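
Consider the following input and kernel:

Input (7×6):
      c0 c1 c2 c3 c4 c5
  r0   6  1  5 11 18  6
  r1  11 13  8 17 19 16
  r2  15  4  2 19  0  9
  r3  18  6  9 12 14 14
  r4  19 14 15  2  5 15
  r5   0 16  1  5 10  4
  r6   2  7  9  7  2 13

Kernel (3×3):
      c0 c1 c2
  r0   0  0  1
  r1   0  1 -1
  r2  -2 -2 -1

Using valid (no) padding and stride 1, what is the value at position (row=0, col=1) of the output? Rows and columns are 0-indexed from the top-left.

-29

The receptive field on the input at this output position is [1 5 11 / 13 8 17 / 4 2 19]. Elementwise product with the kernel and sum: 11·1 + 8·1 + 17·-1 + 4·-2 + 2·-2 + 19·-1.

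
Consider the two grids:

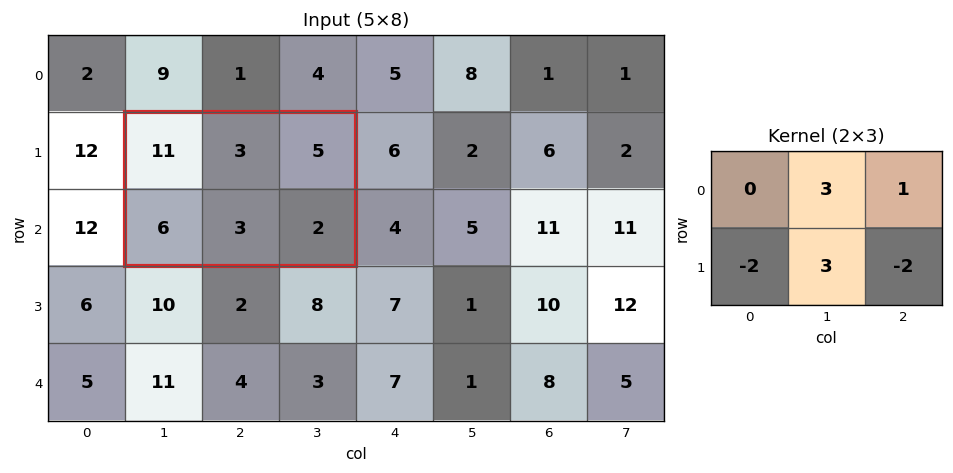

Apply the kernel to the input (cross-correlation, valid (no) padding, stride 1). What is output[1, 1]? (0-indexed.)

7

The receptive field on the input at this output position is [11 3 5 / 6 3 2]. Elementwise product with the kernel and sum: 3·3 + 5·1 + 6·-2 + 3·3 + 2·-2.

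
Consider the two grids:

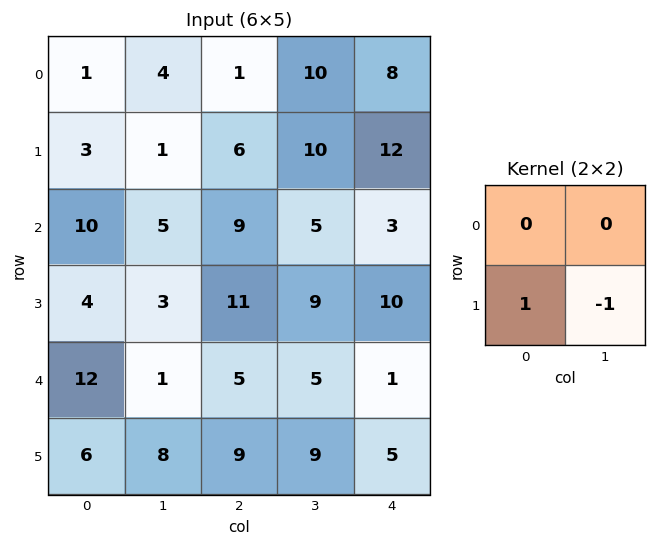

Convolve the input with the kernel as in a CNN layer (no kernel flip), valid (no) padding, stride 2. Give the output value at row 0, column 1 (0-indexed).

The receptive field on the input at this output position is [1 10 / 6 10]. Elementwise product with the kernel and sum: 6·1 + 10·-1.

-4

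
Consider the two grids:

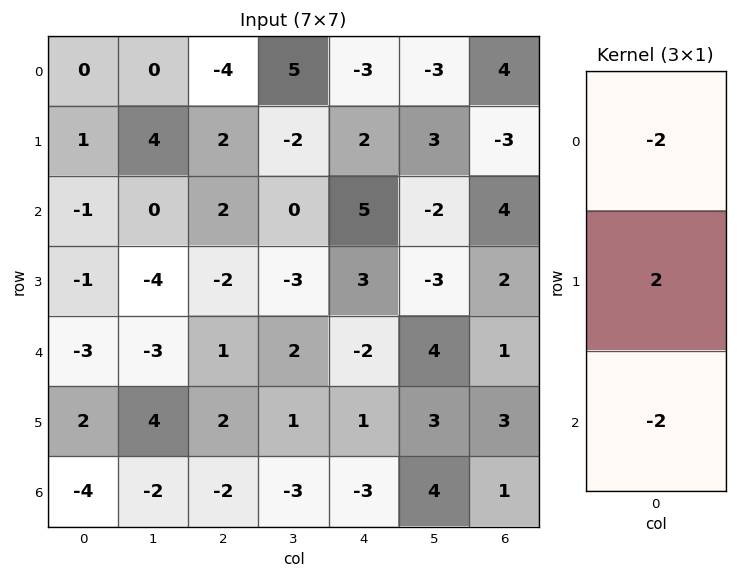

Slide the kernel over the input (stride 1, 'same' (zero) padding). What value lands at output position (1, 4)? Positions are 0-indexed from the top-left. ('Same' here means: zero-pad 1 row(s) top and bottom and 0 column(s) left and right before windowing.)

0

The receptive field on the zero-padded input at this output position is [-3 / 2 / 5]. Elementwise product with the kernel and sum: -3·-2 + 2·2 + 5·-2.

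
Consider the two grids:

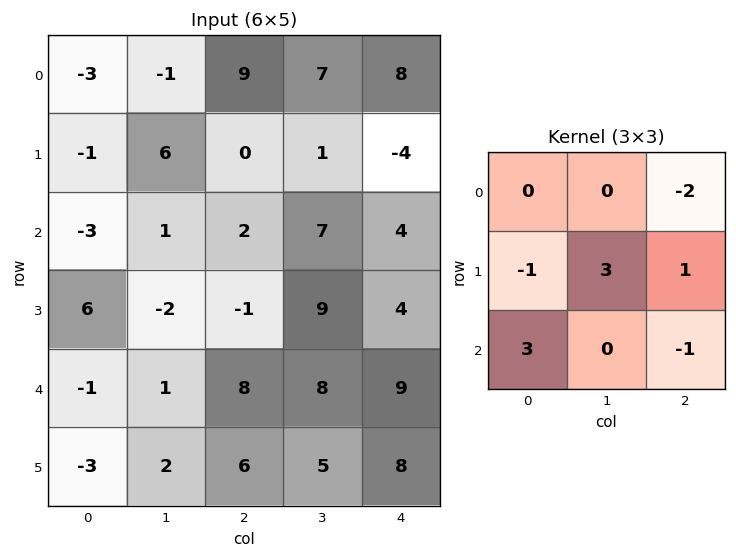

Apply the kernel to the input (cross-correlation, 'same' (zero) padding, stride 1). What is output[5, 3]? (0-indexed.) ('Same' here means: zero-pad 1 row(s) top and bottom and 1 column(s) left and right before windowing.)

-1

The receptive field on the zero-padded input at this output position is [8 8 9 / 6 5 8 / 0 0 0]. Elementwise product with the kernel and sum: 9·-2 + 6·-1 + 5·3 + 8·1 + 0·3 + 0·-1.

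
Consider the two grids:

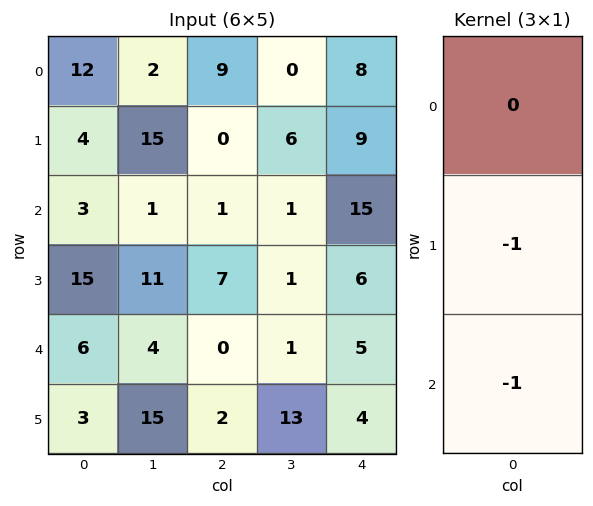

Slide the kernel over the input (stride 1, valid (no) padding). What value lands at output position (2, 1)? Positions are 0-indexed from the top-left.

-15

The receptive field on the input at this output position is [1 / 11 / 4]. Elementwise product with the kernel and sum: 11·-1 + 4·-1.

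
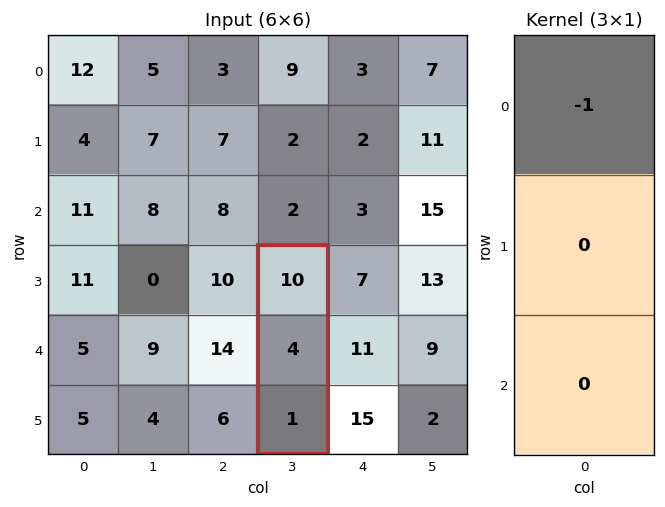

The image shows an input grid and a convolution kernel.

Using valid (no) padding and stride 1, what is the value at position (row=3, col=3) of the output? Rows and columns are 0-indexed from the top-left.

-10

The receptive field on the input at this output position is [10 / 4 / 1]. Elementwise product with the kernel and sum: 10·-1.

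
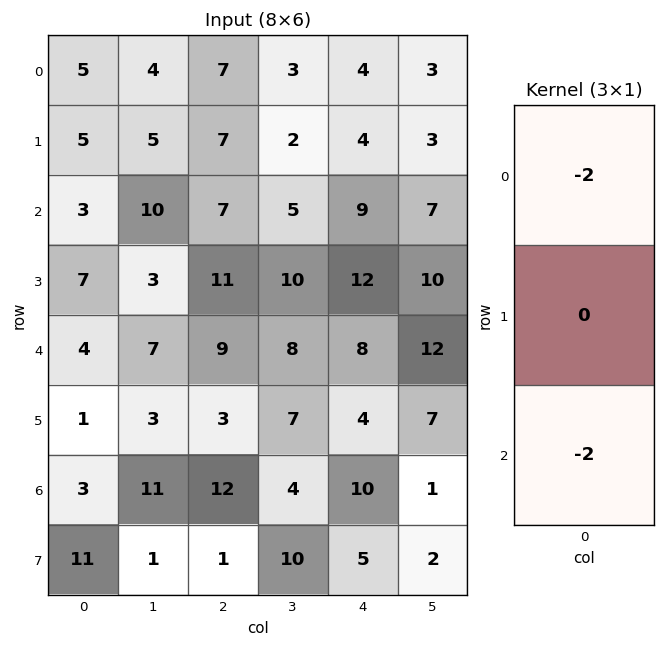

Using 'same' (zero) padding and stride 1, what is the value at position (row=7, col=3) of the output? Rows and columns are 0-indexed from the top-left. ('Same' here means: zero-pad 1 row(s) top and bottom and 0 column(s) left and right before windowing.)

-8

The receptive field on the zero-padded input at this output position is [4 / 10 / 0]. Elementwise product with the kernel and sum: 4·-2 + 0·-2.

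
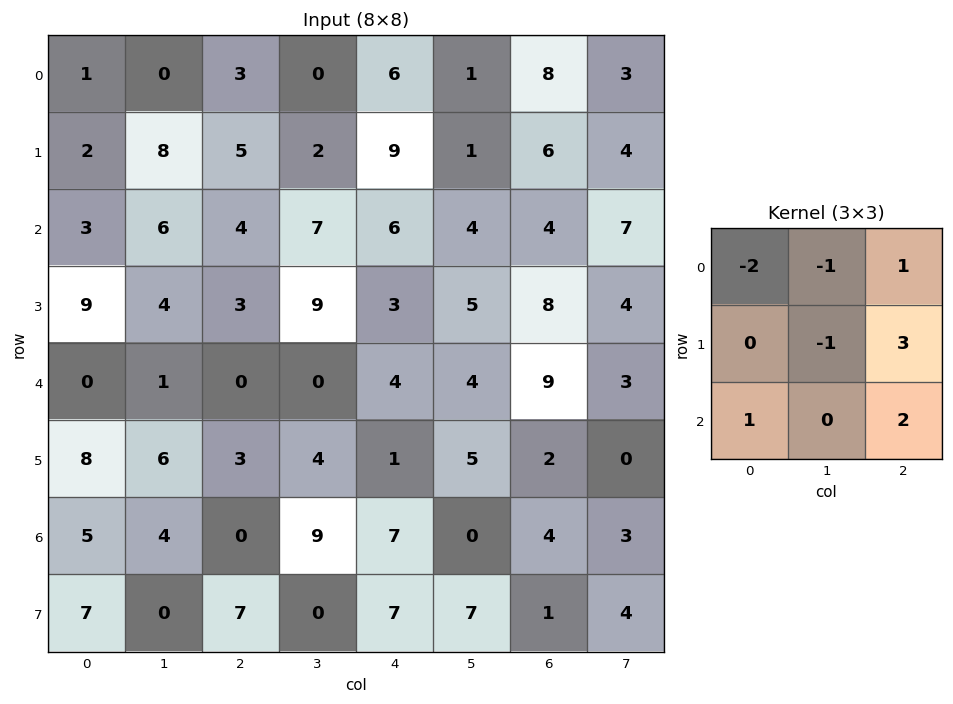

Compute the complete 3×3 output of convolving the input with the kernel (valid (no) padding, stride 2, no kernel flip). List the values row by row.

Output[0,0]: The receptive field on the input at this output position is [1 0 3 / 2 8 5 / 3 6 4]. Elementwise product with the kernel and sum: 1·-2 + 0·-1 + 3·1 + 8·-1 + 5·3 + 3·1 + 4·2.

19 41 26
-3 -1 29
7 17 13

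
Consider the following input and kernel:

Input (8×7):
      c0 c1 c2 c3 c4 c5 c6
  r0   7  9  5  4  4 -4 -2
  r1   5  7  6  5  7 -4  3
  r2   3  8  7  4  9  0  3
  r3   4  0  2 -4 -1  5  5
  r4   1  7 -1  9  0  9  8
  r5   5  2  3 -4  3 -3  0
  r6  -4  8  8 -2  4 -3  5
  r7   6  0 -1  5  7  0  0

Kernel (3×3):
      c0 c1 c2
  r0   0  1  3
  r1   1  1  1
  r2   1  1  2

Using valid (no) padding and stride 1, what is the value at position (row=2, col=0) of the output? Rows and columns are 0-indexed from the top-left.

41

The receptive field on the input at this output position is [3 8 7 / 4 0 2 / 1 7 -1]. Elementwise product with the kernel and sum: 8·1 + 7·3 + 4·1 + 0·1 + 2·1 + 1·1 + 7·1 + -1·2.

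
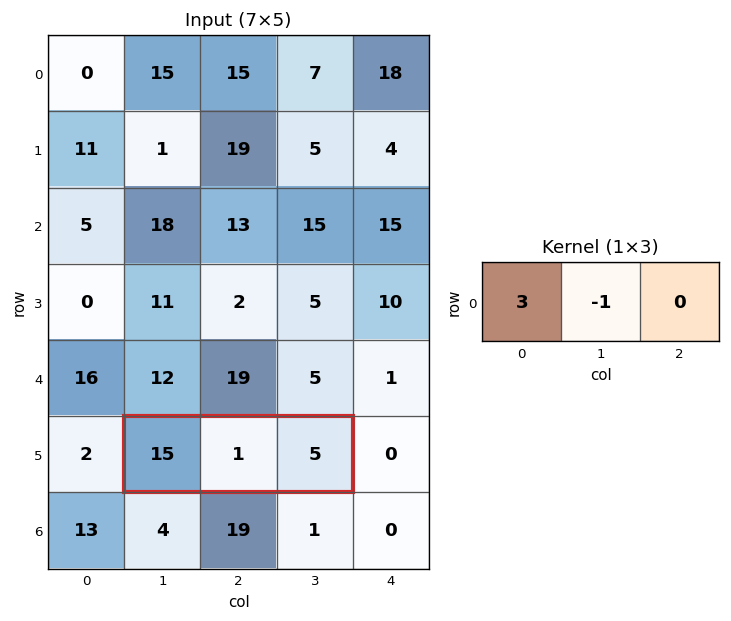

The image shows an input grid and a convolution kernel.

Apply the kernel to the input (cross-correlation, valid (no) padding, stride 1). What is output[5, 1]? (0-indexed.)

The receptive field on the input at this output position is [15 1 5]. Elementwise product with the kernel and sum: 15·3 + 1·-1.

44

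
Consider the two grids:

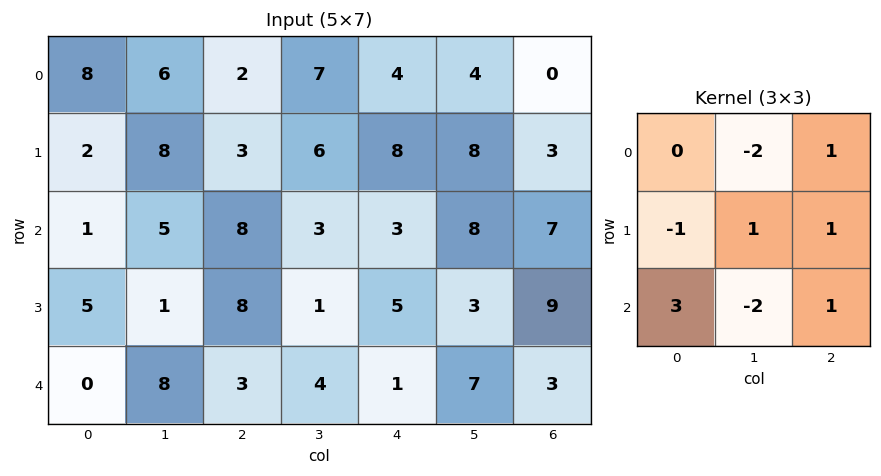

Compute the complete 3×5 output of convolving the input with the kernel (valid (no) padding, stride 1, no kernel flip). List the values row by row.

Output[0,0]: The receptive field on the input at this output position is [8 6 2 / 2 8 3 / 1 5 8]. Elementwise product with the kernel and sum: 6·-2 + 2·1 + 2·-1 + 8·1 + 3·1 + 1·3 + 5·-2 + 8·1.
Output[0,1]: The receptive field on the input at this output position is [6 2 7 / 8 3 6 / 5 8 3]. Elementwise product with the kernel and sum: 2·-2 + 7·1 + 8·-1 + 3·1 + 6·1 + 5·3 + 8·-2 + 3·1.

0 6 22 17 -5
20 -6 21 -4 17
-11 17 -3 26 -10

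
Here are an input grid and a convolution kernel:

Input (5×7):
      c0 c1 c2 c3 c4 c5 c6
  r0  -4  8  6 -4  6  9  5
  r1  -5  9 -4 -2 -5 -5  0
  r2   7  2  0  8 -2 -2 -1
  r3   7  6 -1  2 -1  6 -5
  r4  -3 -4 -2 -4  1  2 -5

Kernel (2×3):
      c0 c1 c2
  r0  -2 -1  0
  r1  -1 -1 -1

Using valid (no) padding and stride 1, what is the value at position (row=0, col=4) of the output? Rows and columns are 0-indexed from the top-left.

The receptive field on the input at this output position is [6 9 5 / -5 -5 0]. Elementwise product with the kernel and sum: 6·-2 + 9·-1 + -5·-1 + -5·-1 + 0·-1.

-11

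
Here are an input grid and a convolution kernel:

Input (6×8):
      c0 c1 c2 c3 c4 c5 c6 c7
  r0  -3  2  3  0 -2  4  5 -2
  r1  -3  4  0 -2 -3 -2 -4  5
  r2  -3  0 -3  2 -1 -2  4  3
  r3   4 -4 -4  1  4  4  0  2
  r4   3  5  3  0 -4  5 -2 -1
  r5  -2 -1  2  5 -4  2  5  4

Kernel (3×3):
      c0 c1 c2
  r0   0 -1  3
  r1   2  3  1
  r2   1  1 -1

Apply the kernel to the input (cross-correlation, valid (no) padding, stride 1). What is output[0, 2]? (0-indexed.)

The receptive field on the input at this output position is [3 0 -2 / 0 -2 -3 / -3 2 -1]. Elementwise product with the kernel and sum: 0·-1 + -2·3 + 0·2 + -2·3 + -3·1 + -3·1 + 2·1 + -1·-1.

-15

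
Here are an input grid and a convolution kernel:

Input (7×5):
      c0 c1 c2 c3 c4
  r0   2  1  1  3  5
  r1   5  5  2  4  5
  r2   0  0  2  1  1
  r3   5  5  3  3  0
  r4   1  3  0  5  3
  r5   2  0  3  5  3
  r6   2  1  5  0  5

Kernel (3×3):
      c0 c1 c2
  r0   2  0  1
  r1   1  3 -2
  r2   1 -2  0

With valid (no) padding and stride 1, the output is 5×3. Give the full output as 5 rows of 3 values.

21 4 11
3 17 9
11 12 7
25 0 8
-2 1 20

Output[0,0]: The receptive field on the input at this output position is [2 1 1 / 5 5 2 / 0 0 2]. Elementwise product with the kernel and sum: 2·2 + 1·1 + 5·1 + 5·3 + 2·-2 + 0·1 + 0·-2.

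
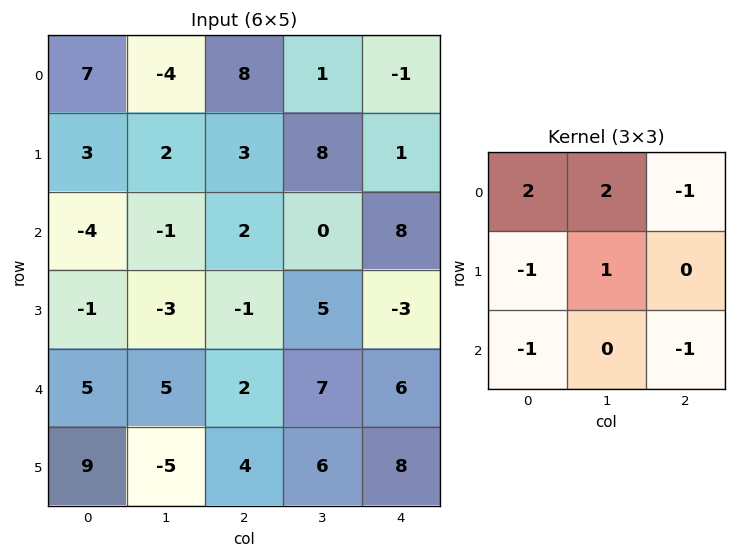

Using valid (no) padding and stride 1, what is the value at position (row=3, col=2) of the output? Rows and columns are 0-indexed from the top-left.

4

The receptive field on the input at this output position is [-1 5 -3 / 2 7 6 / 4 6 8]. Elementwise product with the kernel and sum: -1·2 + 5·2 + -3·-1 + 2·-1 + 7·1 + 4·-1 + 8·-1.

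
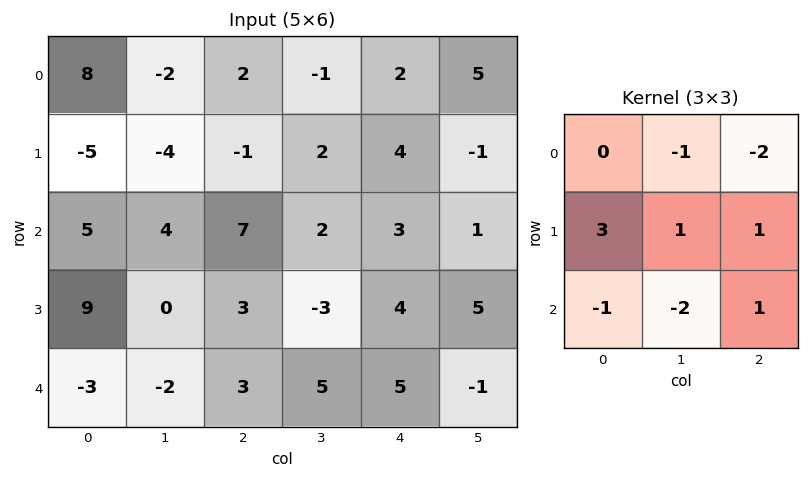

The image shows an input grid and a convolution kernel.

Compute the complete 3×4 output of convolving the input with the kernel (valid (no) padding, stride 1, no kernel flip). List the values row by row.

-28 -27 -8 -10
26 9 23 8
22 -10 -6 -21

Output[0,0]: The receptive field on the input at this output position is [8 -2 2 / -5 -4 -1 / 5 4 7]. Elementwise product with the kernel and sum: -2·-1 + 2·-2 + -5·3 + -4·1 + -1·1 + 5·-1 + 4·-2 + 7·1.
Output[0,1]: The receptive field on the input at this output position is [-2 2 -1 / -4 -1 2 / 4 7 2]. Elementwise product with the kernel and sum: 2·-1 + -1·-2 + -4·3 + -1·1 + 2·1 + 4·-1 + 7·-2 + 2·1.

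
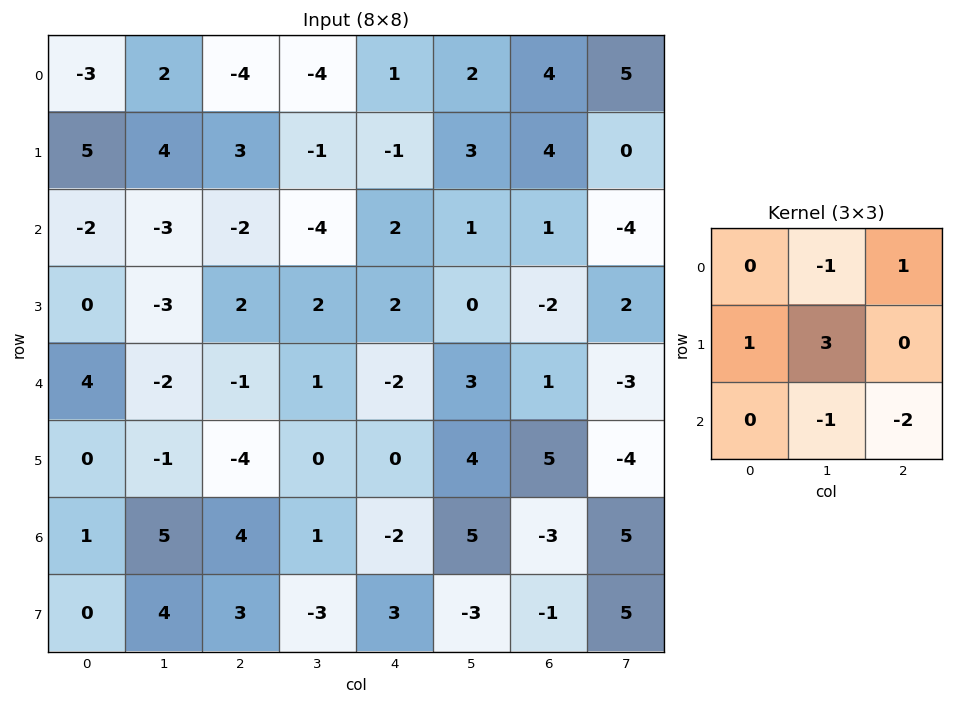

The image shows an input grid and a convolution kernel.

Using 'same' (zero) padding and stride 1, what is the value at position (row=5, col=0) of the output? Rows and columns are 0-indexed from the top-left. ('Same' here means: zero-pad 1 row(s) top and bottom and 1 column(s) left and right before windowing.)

-17

The receptive field on the zero-padded input at this output position is [0 4 -2 / 0 0 -1 / 0 1 5]. Elementwise product with the kernel and sum: 4·-1 + -2·1 + 0·1 + 0·3 + 1·-1 + 5·-2.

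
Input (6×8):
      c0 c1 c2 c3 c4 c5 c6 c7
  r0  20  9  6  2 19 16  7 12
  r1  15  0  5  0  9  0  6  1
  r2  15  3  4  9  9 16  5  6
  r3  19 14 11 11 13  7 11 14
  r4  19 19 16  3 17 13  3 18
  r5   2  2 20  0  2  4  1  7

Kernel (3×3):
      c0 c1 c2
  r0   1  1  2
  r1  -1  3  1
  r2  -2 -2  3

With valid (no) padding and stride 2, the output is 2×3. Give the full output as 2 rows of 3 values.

7 51 11
32 79 3

Output[0,0]: The receptive field on the input at this output position is [20 9 6 / 15 0 5 / 15 3 4]. Elementwise product with the kernel and sum: 20·1 + 9·1 + 6·2 + 15·-1 + 0·3 + 5·1 + 15·-2 + 3·-2 + 4·3.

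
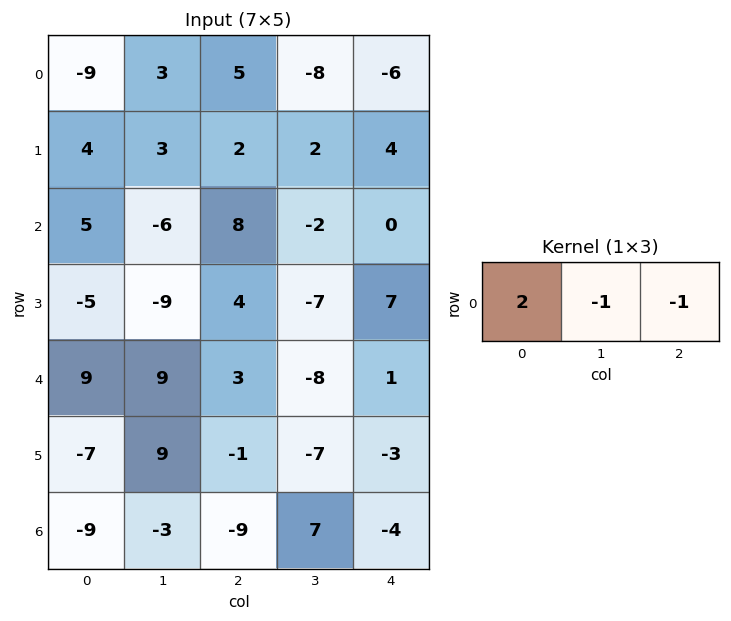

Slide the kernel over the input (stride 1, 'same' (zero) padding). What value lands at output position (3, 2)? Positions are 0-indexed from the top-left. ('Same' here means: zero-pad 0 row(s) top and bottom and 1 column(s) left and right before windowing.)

The receptive field on the zero-padded input at this output position is [-9 4 -7]. Elementwise product with the kernel and sum: -9·2 + 4·-1 + -7·-1.

-15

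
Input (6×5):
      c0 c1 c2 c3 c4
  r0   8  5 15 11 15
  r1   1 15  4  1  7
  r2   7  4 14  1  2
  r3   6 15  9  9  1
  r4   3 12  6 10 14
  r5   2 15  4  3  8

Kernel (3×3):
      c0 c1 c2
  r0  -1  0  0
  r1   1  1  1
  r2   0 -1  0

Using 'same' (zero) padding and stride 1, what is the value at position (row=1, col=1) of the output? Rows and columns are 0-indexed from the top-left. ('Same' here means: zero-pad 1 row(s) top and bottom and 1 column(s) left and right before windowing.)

The receptive field on the zero-padded input at this output position is [8 5 15 / 1 15 4 / 7 4 14]. Elementwise product with the kernel and sum: 8·-1 + 1·1 + 15·1 + 4·1 + 4·-1.

8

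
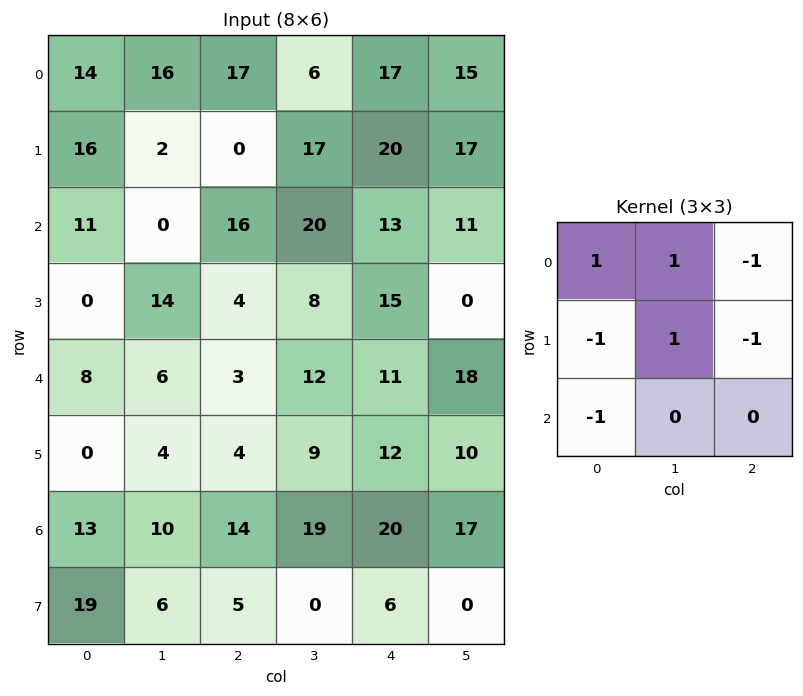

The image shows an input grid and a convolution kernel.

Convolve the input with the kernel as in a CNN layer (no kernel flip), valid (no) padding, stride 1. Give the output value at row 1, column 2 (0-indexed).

The receptive field on the input at this output position is [0 17 20 / 16 20 13 / 4 8 15]. Elementwise product with the kernel and sum: 0·1 + 17·1 + 20·-1 + 16·-1 + 20·1 + 13·-1 + 4·-1.

-16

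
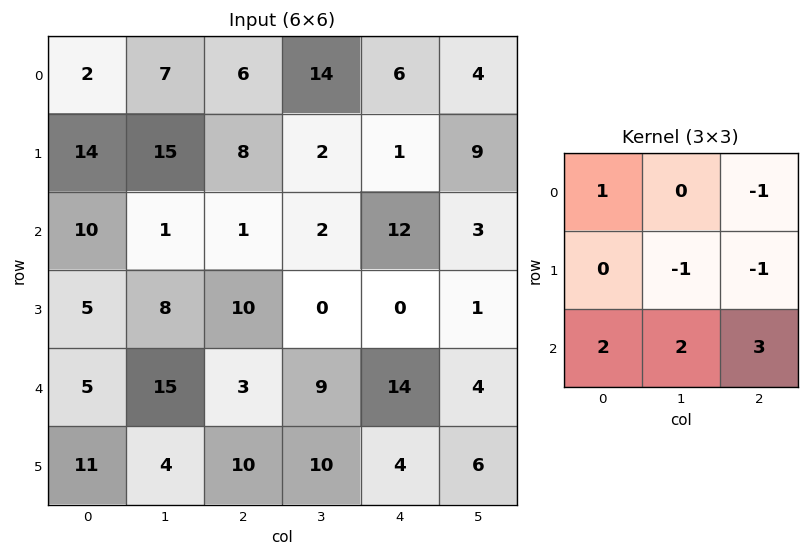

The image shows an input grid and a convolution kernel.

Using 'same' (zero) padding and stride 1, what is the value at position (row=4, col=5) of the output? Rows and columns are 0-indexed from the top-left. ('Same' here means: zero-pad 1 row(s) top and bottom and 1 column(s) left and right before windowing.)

16

The receptive field on the zero-padded input at this output position is [0 1 0 / 14 4 0 / 4 6 0]. Elementwise product with the kernel and sum: 0·1 + 0·-1 + 4·-1 + 0·-1 + 4·2 + 6·2 + 0·3.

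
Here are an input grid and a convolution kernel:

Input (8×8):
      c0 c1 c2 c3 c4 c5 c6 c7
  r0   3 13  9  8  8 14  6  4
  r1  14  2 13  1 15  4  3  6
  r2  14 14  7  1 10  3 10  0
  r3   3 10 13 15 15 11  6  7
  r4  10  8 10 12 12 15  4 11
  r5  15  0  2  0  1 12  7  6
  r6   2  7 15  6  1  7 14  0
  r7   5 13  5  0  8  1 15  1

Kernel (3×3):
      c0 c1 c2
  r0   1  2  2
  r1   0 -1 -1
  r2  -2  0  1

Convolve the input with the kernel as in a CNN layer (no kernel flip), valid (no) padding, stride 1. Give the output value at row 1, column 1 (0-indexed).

The receptive field on the input at this output position is [2 13 1 / 14 7 1 / 10 13 15]. Elementwise product with the kernel and sum: 2·1 + 13·2 + 1·2 + 7·-1 + 1·-1 + 10·-2 + 15·1.

17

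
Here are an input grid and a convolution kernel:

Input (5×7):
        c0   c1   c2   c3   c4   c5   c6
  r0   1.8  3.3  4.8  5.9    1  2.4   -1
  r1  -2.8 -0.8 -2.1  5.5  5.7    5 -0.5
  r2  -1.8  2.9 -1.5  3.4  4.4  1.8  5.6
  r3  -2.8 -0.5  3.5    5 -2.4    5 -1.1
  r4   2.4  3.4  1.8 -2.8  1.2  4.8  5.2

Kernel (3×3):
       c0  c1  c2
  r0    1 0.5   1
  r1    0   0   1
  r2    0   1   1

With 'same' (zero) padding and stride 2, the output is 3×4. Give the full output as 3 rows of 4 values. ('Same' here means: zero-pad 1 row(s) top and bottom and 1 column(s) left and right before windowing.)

-0.3 9.3 13.1 -0.5
-2.6 15.55 17.75 3.65
1.5 3.45 13.6 4.45

Output[0,0]: The receptive field on the zero-padded input at this output position is [0 0 0 / 0 1.8 3.3 / 0 -2.8 -0.8]. Elementwise product with the kernel and sum: 0·1 + 0·0.5 + 0·1 + 3.3·1 + -2.8·1 + -0.8·1.
Output[0,1]: The receptive field on the zero-padded input at this output position is [0 0 0 / 3.3 4.8 5.9 / -0.8 -2.1 5.5]. Elementwise product with the kernel and sum: 0·1 + 0·0.5 + 0·1 + 5.9·1 + -2.1·1 + 5.5·1.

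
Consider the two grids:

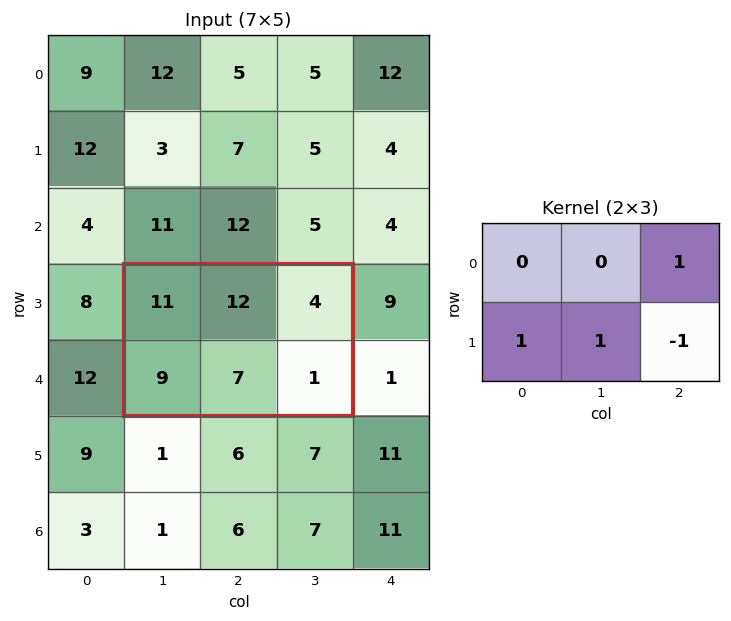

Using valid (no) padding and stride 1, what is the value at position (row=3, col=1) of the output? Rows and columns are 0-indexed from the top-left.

The receptive field on the input at this output position is [11 12 4 / 9 7 1]. Elementwise product with the kernel and sum: 4·1 + 9·1 + 7·1 + 1·-1.

19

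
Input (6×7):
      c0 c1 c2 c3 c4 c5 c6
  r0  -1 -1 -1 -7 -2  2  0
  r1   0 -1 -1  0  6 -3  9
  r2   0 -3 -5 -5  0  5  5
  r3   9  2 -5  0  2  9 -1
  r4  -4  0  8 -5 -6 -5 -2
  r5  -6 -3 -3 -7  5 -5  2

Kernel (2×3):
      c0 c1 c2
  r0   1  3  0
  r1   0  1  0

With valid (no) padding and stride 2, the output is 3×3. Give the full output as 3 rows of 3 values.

Output[0,0]: The receptive field on the input at this output position is [-1 -1 -1 / 0 -1 -1]. Elementwise product with the kernel and sum: -1·1 + -1·3 + -1·1.
Output[0,1]: The receptive field on the input at this output position is [-1 -7 -2 / -1 0 6]. Elementwise product with the kernel and sum: -1·1 + -7·3 + 0·1.

-5 -22 1
-7 -20 24
-7 -14 -26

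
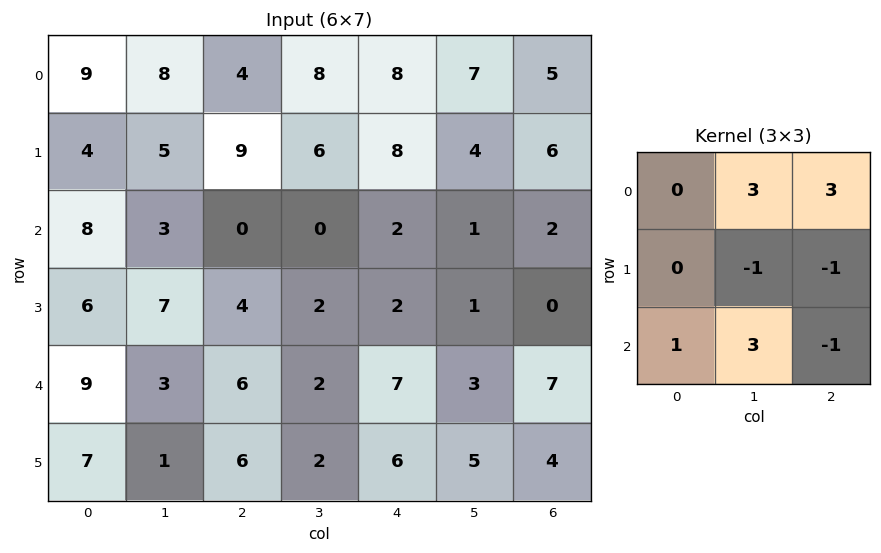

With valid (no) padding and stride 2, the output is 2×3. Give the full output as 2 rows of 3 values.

Output[0,0]: The receptive field on the input at this output position is [9 8 4 / 4 5 9 / 8 3 0]. Elementwise product with the kernel and sum: 8·3 + 4·3 + 5·-1 + 9·-1 + 8·1 + 3·3 + 0·-1.

39 32 29
10 7 17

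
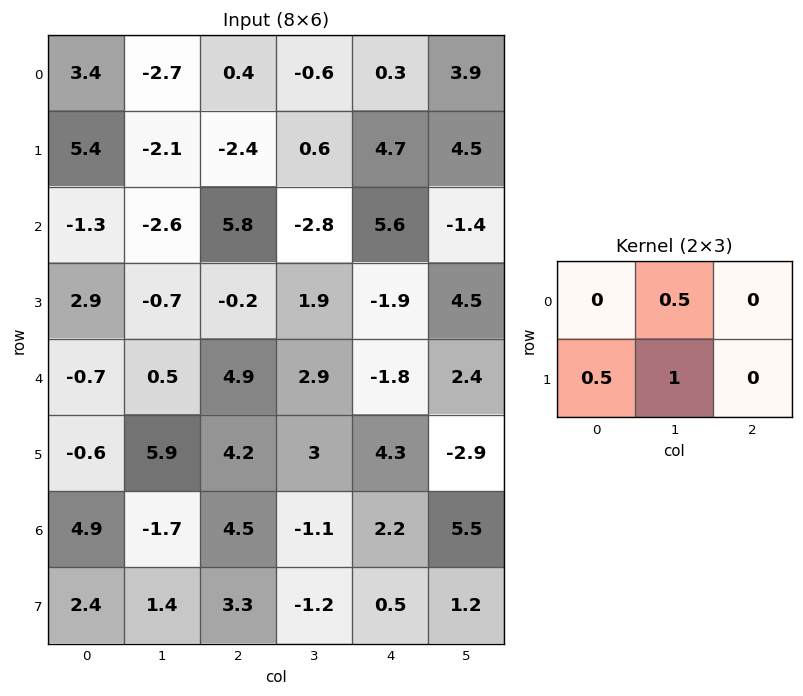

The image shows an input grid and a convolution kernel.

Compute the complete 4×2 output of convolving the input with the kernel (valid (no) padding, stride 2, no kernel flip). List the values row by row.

-0.75 -0.9
-0.55 0.4
5.85 6.55
1.75 -0.1

Output[0,0]: The receptive field on the input at this output position is [3.4 -2.7 0.4 / 5.4 -2.1 -2.4]. Elementwise product with the kernel and sum: -2.7·0.5 + 5.4·0.5 + -2.1·1.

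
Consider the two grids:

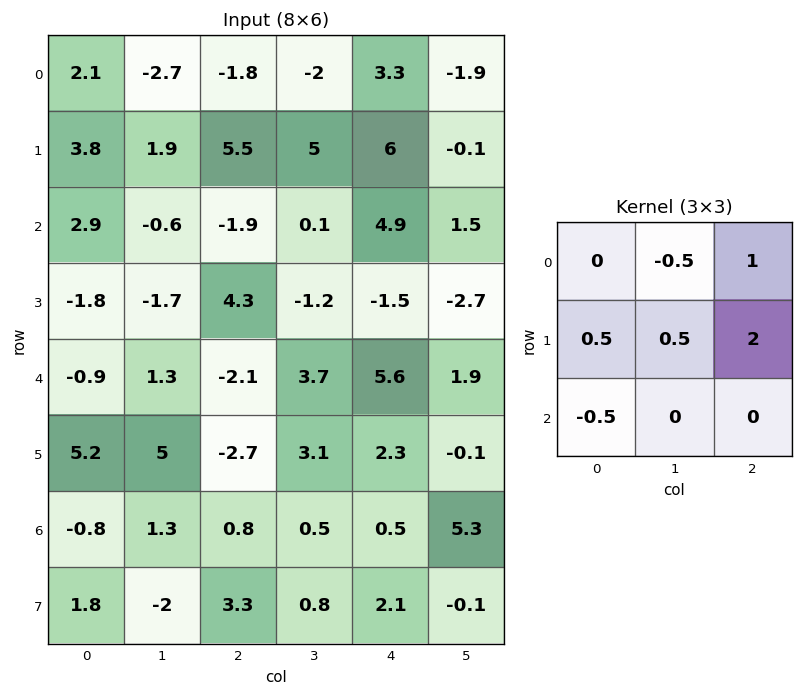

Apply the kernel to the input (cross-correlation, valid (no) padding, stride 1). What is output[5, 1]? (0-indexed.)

The receptive field on the input at this output position is [5 -2.7 3.1 / 1.3 0.8 0.5 / -2 3.3 0.8]. Elementwise product with the kernel and sum: -2.7·-0.5 + 3.1·1 + 1.3·0.5 + 0.8·0.5 + 0.5·2 + -2·-0.5.

7.5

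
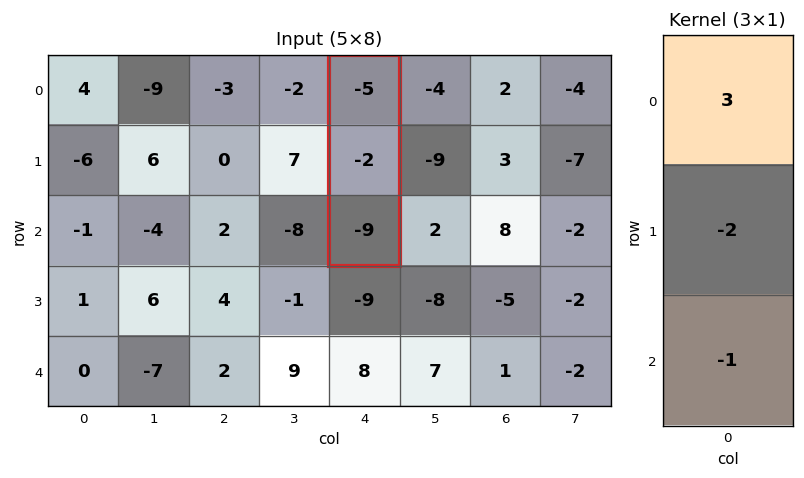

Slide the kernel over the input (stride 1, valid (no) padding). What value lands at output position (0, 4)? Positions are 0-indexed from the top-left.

-2

The receptive field on the input at this output position is [-5 / -2 / -9]. Elementwise product with the kernel and sum: -5·3 + -2·-2 + -9·-1.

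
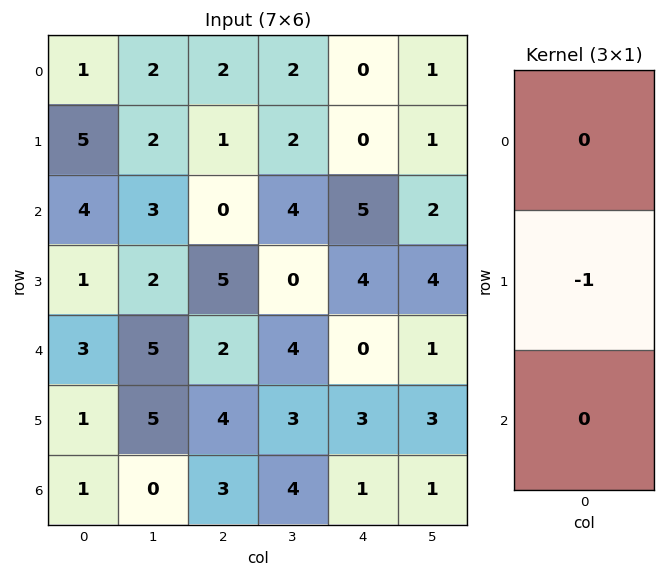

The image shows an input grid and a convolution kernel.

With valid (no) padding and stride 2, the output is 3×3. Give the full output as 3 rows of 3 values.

-5 -1 0
-1 -5 -4
-1 -4 -3

Output[0,0]: The receptive field on the input at this output position is [1 / 5 / 4]. Elementwise product with the kernel and sum: 5·-1.
Output[0,1]: The receptive field on the input at this output position is [2 / 1 / 0]. Elementwise product with the kernel and sum: 1·-1.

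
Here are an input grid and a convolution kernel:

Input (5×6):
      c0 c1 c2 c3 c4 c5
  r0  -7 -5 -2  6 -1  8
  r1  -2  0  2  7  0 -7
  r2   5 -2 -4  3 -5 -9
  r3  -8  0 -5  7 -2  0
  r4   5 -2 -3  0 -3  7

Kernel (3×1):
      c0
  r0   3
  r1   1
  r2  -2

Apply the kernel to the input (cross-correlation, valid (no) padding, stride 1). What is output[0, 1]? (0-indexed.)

-11

The receptive field on the input at this output position is [-5 / 0 / -2]. Elementwise product with the kernel and sum: -5·3 + 0·1 + -2·-2.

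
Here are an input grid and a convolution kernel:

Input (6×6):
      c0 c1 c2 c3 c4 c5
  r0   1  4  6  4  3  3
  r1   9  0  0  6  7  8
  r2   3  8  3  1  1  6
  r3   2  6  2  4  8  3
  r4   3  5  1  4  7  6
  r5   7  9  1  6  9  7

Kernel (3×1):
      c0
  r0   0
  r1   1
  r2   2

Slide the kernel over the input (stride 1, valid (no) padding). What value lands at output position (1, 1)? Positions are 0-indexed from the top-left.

20

The receptive field on the input at this output position is [0 / 8 / 6]. Elementwise product with the kernel and sum: 8·1 + 6·2.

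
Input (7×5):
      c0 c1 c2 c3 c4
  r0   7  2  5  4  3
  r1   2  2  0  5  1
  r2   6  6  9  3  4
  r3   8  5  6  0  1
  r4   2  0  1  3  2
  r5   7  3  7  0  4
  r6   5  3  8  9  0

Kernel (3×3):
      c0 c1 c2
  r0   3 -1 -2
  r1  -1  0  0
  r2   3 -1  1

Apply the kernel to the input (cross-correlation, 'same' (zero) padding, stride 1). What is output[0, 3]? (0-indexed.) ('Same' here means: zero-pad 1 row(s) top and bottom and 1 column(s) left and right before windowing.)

The receptive field on the zero-padded input at this output position is [0 0 0 / 5 4 3 / 0 5 1]. Elementwise product with the kernel and sum: 0·3 + 0·-1 + 0·-2 + 5·-1 + 0·3 + 5·-1 + 1·1.

-9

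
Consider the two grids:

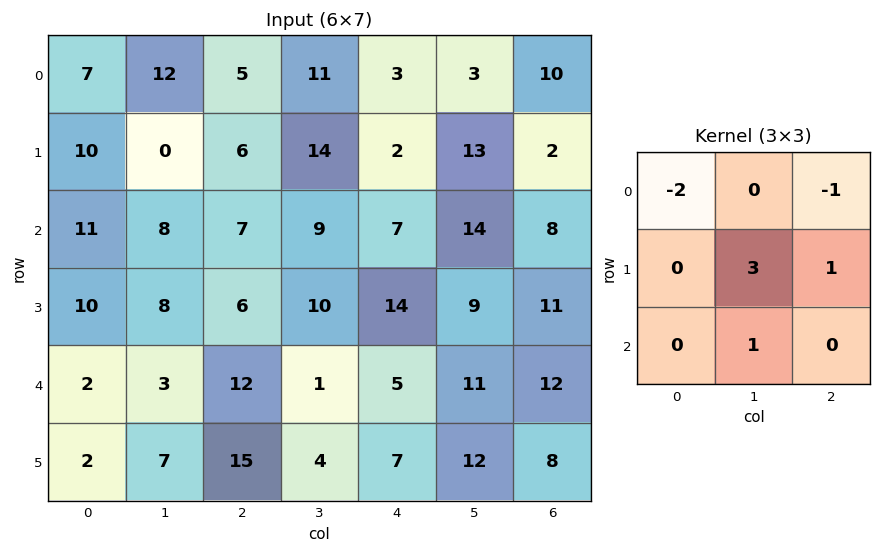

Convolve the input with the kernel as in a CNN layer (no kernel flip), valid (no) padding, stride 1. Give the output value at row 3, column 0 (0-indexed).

The receptive field on the input at this output position is [10 8 6 / 2 3 12 / 2 7 15]. Elementwise product with the kernel and sum: 10·-2 + 6·-1 + 3·3 + 12·1 + 7·1.

2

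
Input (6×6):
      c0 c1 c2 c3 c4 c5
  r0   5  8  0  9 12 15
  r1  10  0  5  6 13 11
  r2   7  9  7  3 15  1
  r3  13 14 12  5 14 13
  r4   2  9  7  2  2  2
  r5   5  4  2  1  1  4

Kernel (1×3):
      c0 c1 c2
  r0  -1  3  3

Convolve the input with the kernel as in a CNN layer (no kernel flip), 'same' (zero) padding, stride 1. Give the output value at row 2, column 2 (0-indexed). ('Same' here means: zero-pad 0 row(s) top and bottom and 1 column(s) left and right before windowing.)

21

The receptive field on the zero-padded input at this output position is [9 7 3]. Elementwise product with the kernel and sum: 9·-1 + 7·3 + 3·3.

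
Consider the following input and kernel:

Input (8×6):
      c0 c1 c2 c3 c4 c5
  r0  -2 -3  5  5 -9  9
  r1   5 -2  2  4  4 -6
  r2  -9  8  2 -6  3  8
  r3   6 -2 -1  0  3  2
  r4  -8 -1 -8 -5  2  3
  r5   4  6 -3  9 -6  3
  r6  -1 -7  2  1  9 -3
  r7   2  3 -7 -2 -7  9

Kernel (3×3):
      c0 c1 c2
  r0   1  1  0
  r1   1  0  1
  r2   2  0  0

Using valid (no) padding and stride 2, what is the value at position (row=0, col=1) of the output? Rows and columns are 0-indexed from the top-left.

The receptive field on the input at this output position is [5 5 -9 / 2 4 4 / 2 -6 3]. Elementwise product with the kernel and sum: 5·1 + 5·1 + 2·1 + 4·1 + 2·2.

20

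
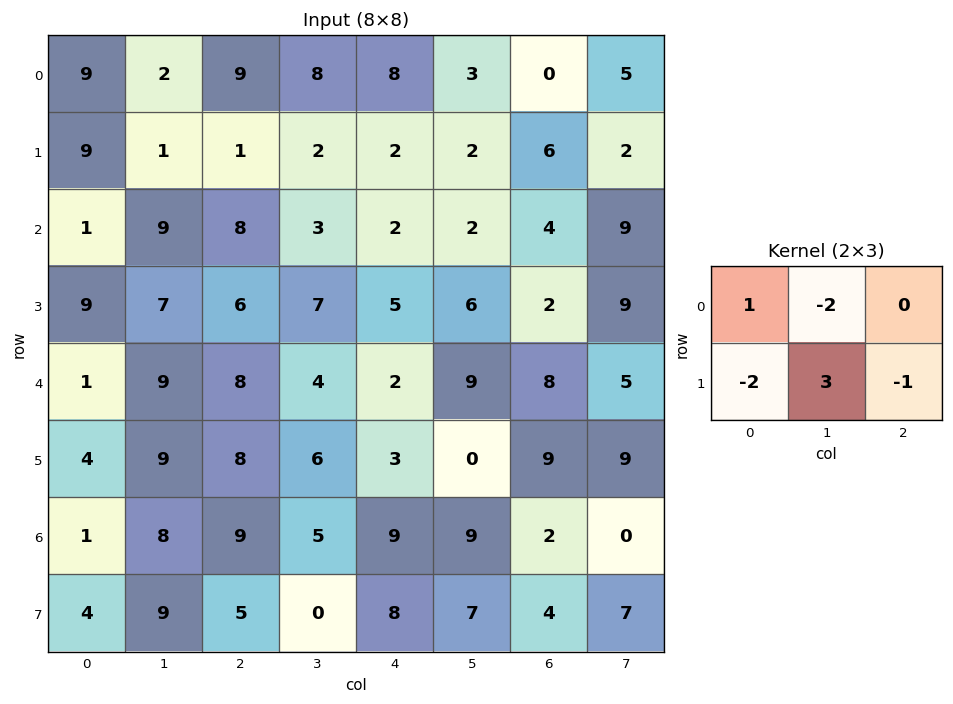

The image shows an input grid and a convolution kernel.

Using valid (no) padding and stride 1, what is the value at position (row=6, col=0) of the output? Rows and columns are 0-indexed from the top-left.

-1

The receptive field on the input at this output position is [1 8 9 / 4 9 5]. Elementwise product with the kernel and sum: 1·1 + 8·-2 + 4·-2 + 9·3 + 5·-1.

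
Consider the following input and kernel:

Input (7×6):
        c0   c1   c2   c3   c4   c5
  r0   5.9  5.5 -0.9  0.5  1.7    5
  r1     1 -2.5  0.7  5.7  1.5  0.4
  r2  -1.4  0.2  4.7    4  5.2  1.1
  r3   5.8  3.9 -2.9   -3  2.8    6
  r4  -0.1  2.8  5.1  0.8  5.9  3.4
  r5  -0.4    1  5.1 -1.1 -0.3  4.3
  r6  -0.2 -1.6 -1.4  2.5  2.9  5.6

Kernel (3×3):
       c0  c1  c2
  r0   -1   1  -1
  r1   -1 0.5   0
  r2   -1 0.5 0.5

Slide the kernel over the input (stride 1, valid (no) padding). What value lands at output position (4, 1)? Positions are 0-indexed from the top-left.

The receptive field on the input at this output position is [2.8 5.1 0.8 / 1 5.1 -1.1 / -1.6 -1.4 2.5]. Elementwise product with the kernel and sum: 2.8·-1 + 5.1·1 + 0.8·-1 + 1·-1 + 5.1·0.5 + -1.6·-1 + -1.4·0.5 + 2.5·0.5.

5.2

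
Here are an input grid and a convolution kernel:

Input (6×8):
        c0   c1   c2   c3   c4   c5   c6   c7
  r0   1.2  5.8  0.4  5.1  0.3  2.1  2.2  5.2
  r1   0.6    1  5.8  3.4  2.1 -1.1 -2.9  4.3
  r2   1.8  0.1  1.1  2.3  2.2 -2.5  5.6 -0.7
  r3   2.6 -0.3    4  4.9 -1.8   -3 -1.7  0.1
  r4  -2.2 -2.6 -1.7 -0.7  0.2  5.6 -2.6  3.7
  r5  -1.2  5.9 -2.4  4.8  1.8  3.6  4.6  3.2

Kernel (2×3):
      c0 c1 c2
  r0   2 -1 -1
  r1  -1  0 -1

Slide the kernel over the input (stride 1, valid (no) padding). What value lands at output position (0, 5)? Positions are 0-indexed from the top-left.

The receptive field on the input at this output position is [2.1 2.2 5.2 / -1.1 -2.9 4.3]. Elementwise product with the kernel and sum: 2.1·2 + 2.2·-1 + 5.2·-1 + -1.1·-1 + 4.3·-1.

-6.4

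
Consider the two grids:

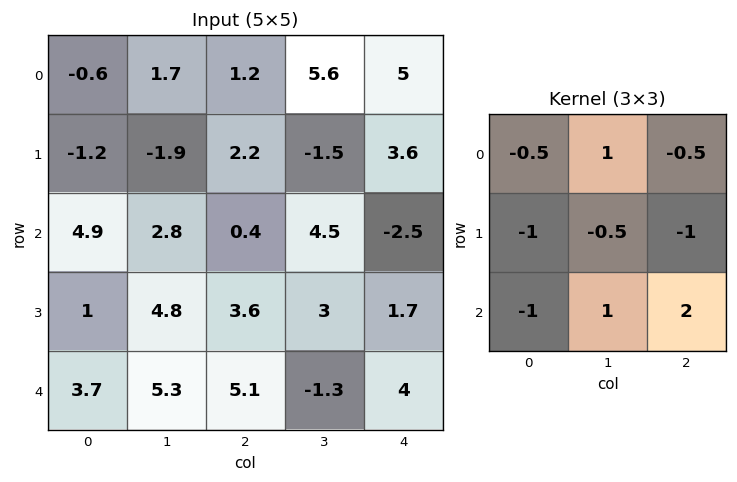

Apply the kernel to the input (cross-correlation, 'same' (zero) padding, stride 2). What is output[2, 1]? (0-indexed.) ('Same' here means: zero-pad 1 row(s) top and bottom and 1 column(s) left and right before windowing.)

The receptive field on the zero-padded input at this output position is [4.8 3.6 3 / 5.3 5.1 -1.3 / 0 0 0]. Elementwise product with the kernel and sum: 4.8·-0.5 + 3.6·1 + 3·-0.5 + 5.3·-1 + 5.1·-0.5 + -1.3·-1 + 0·-1 + 0·1 + 0·2.

-6.85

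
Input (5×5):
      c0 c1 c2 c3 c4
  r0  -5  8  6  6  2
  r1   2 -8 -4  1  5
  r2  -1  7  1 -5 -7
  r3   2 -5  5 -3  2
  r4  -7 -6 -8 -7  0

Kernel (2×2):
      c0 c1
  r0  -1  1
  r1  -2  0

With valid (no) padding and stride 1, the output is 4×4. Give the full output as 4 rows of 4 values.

9 14 8 -6
-8 -10 3 14
4 4 -16 4
7 22 8 19

Output[0,0]: The receptive field on the input at this output position is [-5 8 / 2 -8]. Elementwise product with the kernel and sum: -5·-1 + 8·1 + 2·-2.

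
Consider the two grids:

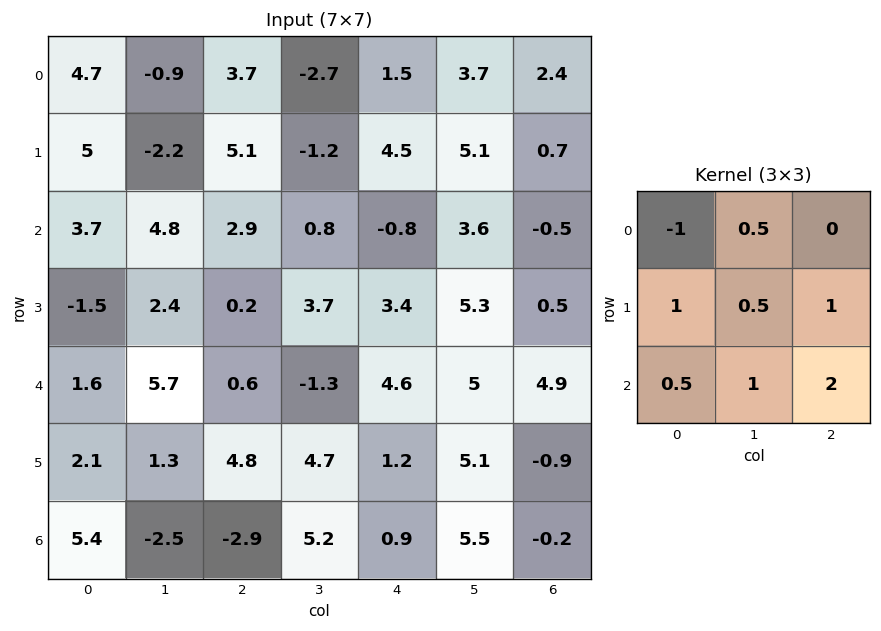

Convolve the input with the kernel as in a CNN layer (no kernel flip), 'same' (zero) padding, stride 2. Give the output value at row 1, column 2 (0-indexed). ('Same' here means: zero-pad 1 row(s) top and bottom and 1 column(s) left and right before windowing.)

23.3

The receptive field on the zero-padded input at this output position is [-1.2 4.5 5.1 / 0.8 -0.8 3.6 / 3.7 3.4 5.3]. Elementwise product with the kernel and sum: -1.2·-1 + 4.5·0.5 + 0.8·1 + -0.8·0.5 + 3.6·1 + 3.7·0.5 + 3.4·1 + 5.3·2.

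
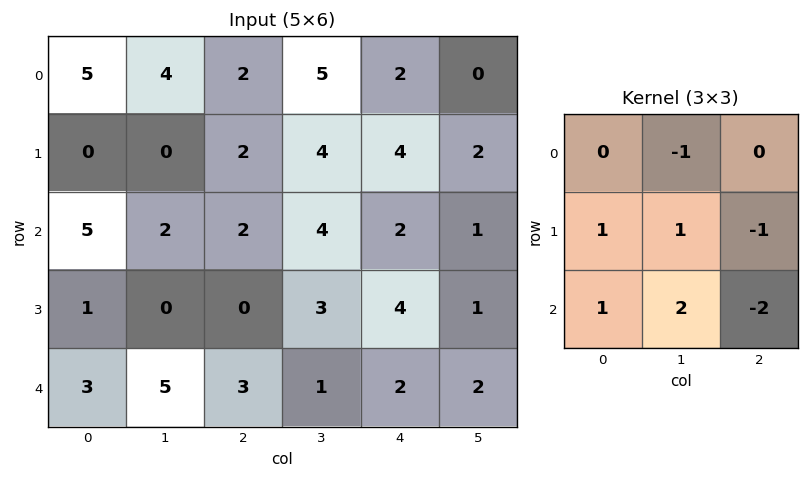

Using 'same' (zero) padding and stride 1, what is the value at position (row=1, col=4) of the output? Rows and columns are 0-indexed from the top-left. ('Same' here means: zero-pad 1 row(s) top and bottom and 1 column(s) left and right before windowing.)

The receptive field on the zero-padded input at this output position is [5 2 0 / 4 4 2 / 4 2 1]. Elementwise product with the kernel and sum: 2·-1 + 4·1 + 4·1 + 2·-1 + 4·1 + 2·2 + 1·-2.

10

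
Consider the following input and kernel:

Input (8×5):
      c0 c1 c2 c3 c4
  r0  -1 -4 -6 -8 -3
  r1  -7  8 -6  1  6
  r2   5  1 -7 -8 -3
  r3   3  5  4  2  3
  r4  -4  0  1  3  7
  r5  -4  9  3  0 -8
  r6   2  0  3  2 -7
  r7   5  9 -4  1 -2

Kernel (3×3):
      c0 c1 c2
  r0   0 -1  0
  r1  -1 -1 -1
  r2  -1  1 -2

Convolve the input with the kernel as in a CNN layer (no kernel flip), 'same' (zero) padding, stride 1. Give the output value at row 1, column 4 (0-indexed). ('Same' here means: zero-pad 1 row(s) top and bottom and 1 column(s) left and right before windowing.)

The receptive field on the zero-padded input at this output position is [-8 -3 0 / 1 6 0 / -8 -3 0]. Elementwise product with the kernel and sum: -3·-1 + 1·-1 + 6·-1 + 0·-1 + -8·-1 + -3·1 + 0·-2.

1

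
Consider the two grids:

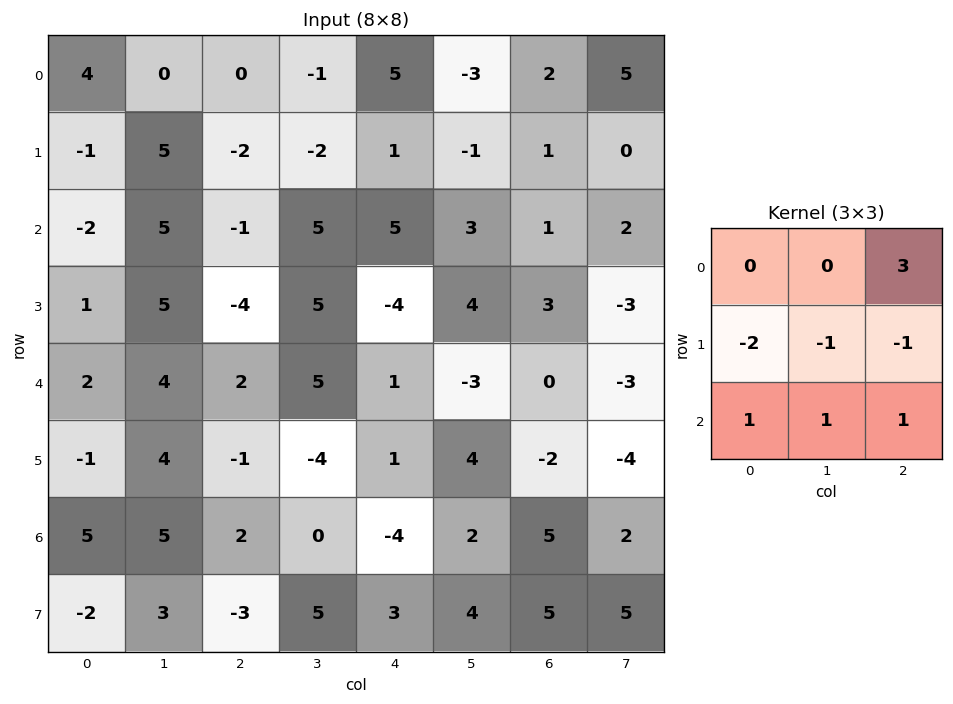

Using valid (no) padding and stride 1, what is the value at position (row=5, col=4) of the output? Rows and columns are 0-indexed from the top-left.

The receptive field on the input at this output position is [1 4 -2 / -4 2 5 / 3 4 5]. Elementwise product with the kernel and sum: -2·3 + -4·-2 + 2·-1 + 5·-1 + 3·1 + 4·1 + 5·1.

7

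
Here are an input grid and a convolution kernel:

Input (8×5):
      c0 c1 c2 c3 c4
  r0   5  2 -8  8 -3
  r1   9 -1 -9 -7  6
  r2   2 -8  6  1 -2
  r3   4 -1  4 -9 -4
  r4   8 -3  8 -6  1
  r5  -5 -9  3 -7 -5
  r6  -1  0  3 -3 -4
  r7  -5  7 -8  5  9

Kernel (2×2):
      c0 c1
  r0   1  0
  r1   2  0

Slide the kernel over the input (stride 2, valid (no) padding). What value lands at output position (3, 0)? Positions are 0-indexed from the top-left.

-11

The receptive field on the input at this output position is [-1 0 / -5 7]. Elementwise product with the kernel and sum: -1·1 + -5·2.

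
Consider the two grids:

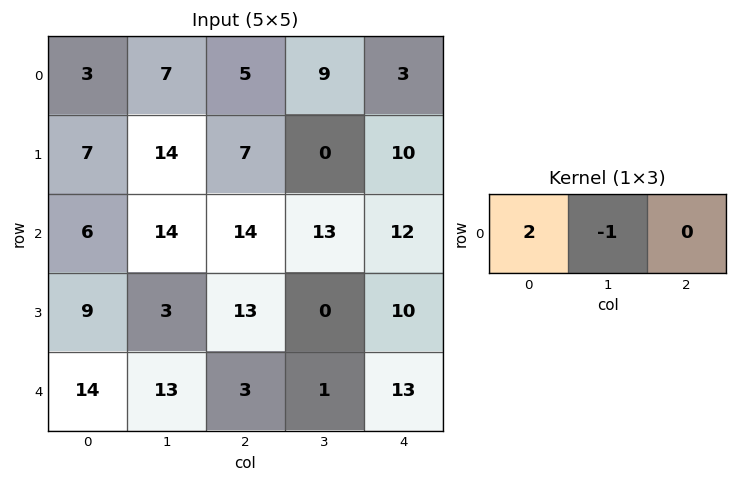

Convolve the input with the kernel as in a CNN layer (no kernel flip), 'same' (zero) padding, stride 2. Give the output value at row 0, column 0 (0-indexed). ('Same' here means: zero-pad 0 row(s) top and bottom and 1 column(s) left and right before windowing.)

-3

The receptive field on the zero-padded input at this output position is [0 3 7]. Elementwise product with the kernel and sum: 0·2 + 3·-1.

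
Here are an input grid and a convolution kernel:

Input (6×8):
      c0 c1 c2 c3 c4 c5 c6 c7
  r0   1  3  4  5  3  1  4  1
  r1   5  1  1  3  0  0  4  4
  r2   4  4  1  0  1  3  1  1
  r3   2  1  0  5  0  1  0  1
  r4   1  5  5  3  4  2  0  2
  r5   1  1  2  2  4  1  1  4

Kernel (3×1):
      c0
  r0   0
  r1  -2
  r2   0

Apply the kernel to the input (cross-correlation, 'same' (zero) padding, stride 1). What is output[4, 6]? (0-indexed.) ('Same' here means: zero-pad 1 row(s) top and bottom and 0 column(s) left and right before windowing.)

The receptive field on the zero-padded input at this output position is [0 / 0 / 1]. Elementwise product with the kernel and sum: 0·-2.

0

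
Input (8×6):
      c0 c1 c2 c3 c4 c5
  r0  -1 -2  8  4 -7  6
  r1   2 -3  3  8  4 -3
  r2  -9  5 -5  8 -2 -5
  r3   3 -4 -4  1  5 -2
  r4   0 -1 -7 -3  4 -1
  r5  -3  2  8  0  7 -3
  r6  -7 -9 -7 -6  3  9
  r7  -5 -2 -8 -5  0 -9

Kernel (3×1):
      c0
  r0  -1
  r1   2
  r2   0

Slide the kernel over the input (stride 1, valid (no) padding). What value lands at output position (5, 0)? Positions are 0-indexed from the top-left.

The receptive field on the input at this output position is [-3 / -7 / -5]. Elementwise product with the kernel and sum: -3·-1 + -7·2.

-11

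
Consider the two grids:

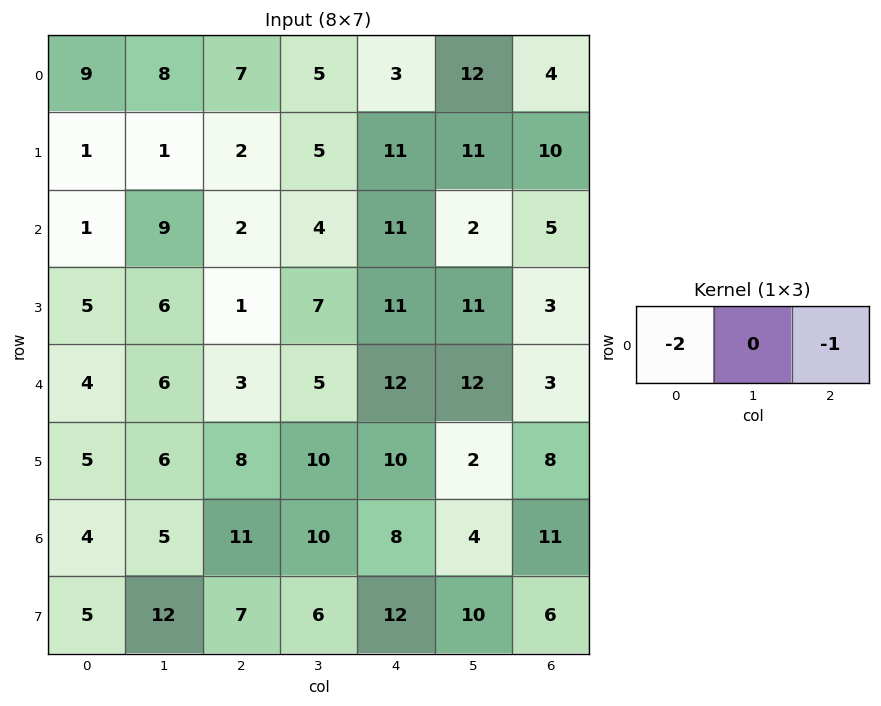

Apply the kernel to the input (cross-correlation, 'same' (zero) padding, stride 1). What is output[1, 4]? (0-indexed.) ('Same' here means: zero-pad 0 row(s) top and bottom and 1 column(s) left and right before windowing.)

-21

The receptive field on the zero-padded input at this output position is [5 11 11]. Elementwise product with the kernel and sum: 5·-2 + 11·-1.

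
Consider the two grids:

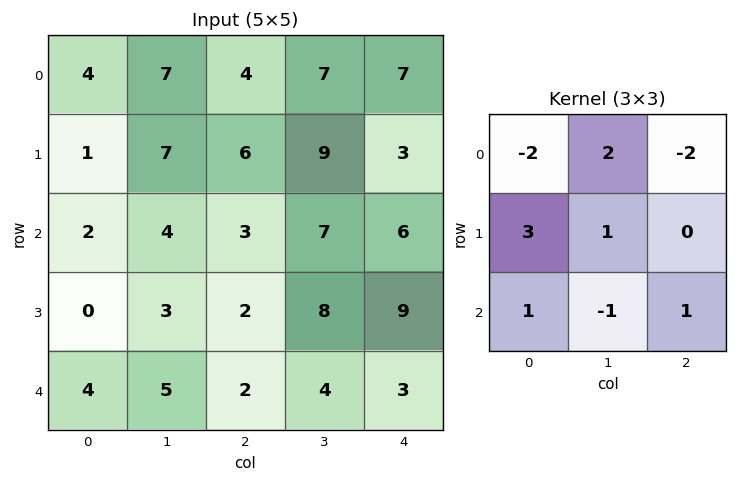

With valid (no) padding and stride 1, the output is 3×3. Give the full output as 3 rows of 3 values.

Output[0,0]: The receptive field on the input at this output position is [4 7 4 / 1 7 6 / 2 4 3]. Elementwise product with the kernel and sum: 4·-2 + 7·2 + 4·-2 + 1·3 + 7·1 + 2·1 + 4·-1 + 3·1.
Output[0,1]: The receptive field on the input at this output position is [7 4 7 / 7 6 9 / 4 3 7]. Elementwise product with the kernel and sum: 7·-2 + 4·2 + 7·-2 + 7·3 + 6·1 + 4·1 + 3·-1 + 7·1.

9 15 21
9 4 19
2 2 11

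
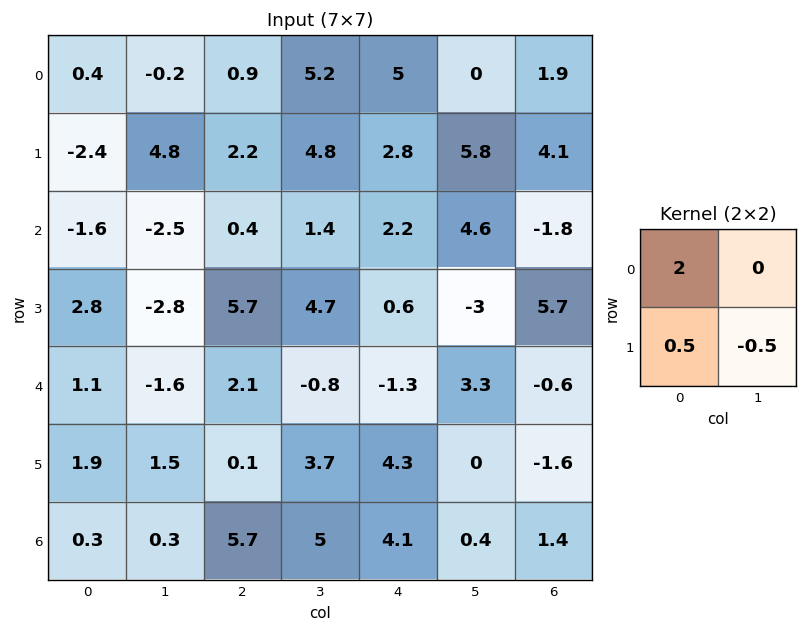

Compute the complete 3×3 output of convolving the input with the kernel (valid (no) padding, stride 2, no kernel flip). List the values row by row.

-2.8 0.5 8.5
-0.4 1.3 6.2
2.4 2.4 -0.45

Output[0,0]: The receptive field on the input at this output position is [0.4 -0.2 / -2.4 4.8]. Elementwise product with the kernel and sum: 0.4·2 + -2.4·0.5 + 4.8·-0.5.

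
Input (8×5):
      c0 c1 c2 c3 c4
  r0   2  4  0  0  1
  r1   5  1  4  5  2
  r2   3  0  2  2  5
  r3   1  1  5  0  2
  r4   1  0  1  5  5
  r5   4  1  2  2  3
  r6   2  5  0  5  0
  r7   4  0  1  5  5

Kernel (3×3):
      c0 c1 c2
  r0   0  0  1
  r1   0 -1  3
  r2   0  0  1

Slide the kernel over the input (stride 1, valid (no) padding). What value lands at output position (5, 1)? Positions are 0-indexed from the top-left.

The receptive field on the input at this output position is [1 2 2 / 5 0 5 / 0 1 5]. Elementwise product with the kernel and sum: 2·1 + 0·-1 + 5·3 + 5·1.

22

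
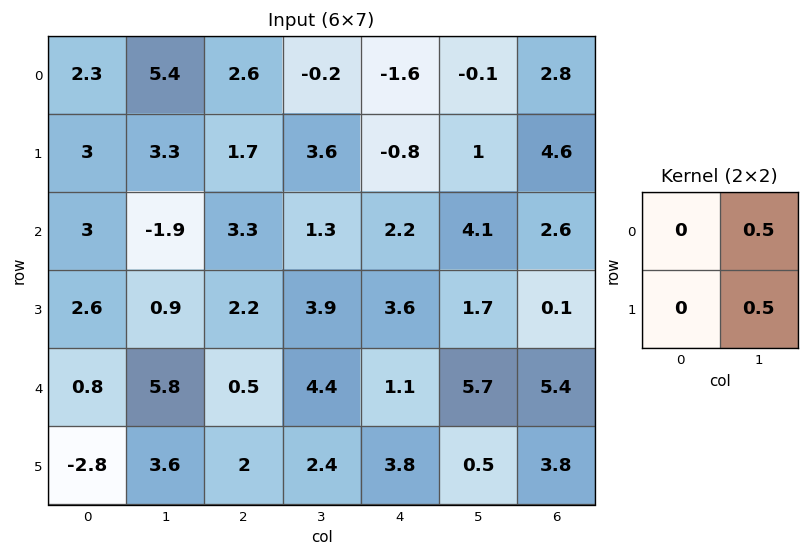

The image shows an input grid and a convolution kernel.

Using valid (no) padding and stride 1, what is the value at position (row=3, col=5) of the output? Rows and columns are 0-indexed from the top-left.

The receptive field on the input at this output position is [1.7 0.1 / 5.7 5.4]. Elementwise product with the kernel and sum: 0.1·0.5 + 5.4·0.5.

2.75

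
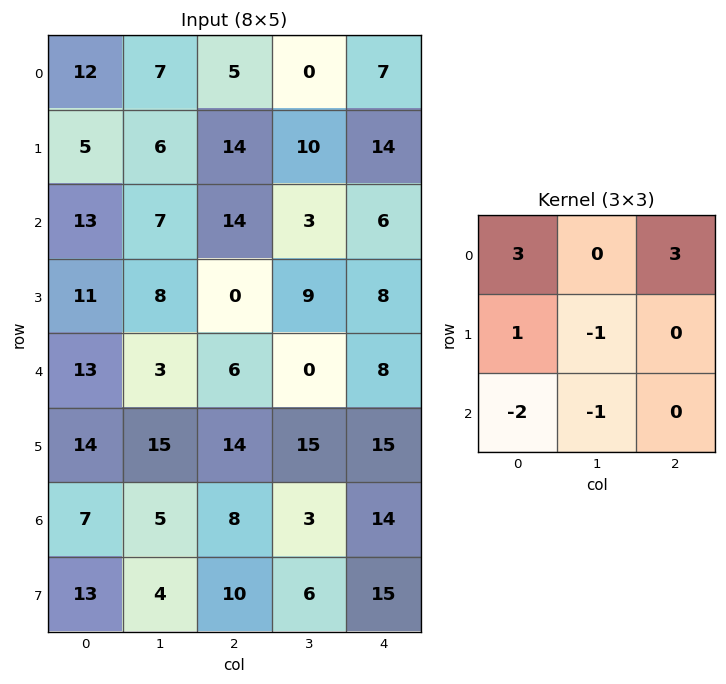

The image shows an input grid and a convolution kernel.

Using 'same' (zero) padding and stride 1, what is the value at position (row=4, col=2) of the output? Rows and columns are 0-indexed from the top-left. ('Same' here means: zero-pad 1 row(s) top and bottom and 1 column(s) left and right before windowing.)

4

The receptive field on the zero-padded input at this output position is [8 0 9 / 3 6 0 / 15 14 15]. Elementwise product with the kernel and sum: 8·3 + 9·3 + 3·1 + 6·-1 + 15·-2 + 14·-1.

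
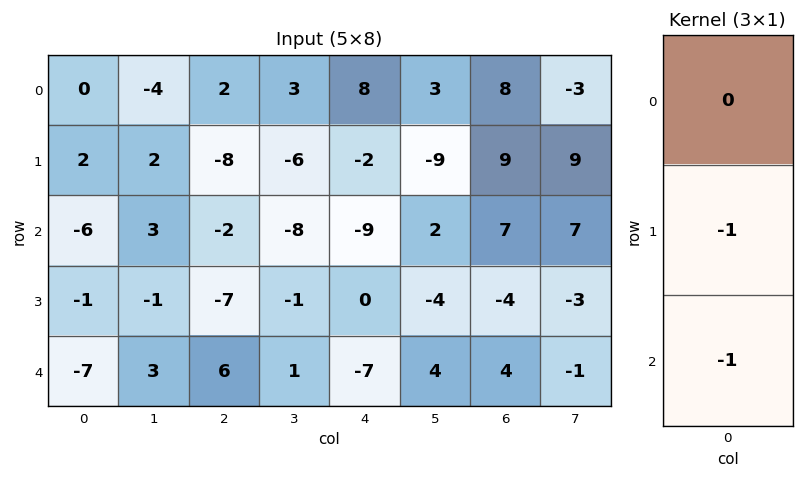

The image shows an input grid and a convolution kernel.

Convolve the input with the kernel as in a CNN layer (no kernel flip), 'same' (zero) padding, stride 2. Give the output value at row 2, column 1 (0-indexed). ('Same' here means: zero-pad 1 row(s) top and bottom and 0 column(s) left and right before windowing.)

The receptive field on the zero-padded input at this output position is [-7 / 6 / 0]. Elementwise product with the kernel and sum: 6·-1 + 0·-1.

-6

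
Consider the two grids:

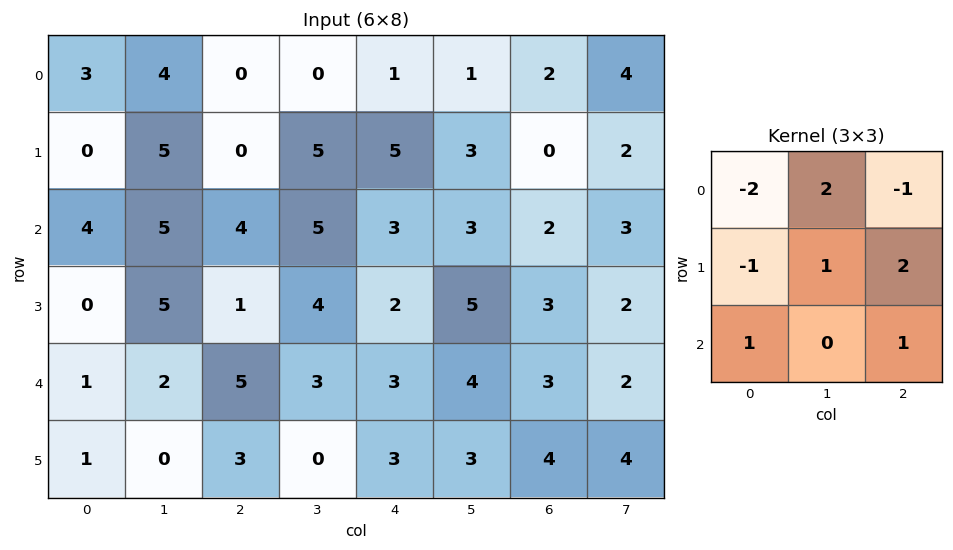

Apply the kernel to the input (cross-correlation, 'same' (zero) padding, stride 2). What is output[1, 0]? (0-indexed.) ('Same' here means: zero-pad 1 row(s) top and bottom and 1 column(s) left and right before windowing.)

The receptive field on the zero-padded input at this output position is [0 0 5 / 0 4 5 / 0 0 5]. Elementwise product with the kernel and sum: 0·-2 + 0·2 + 5·-1 + 0·-1 + 4·1 + 5·2 + 0·1 + 5·1.

14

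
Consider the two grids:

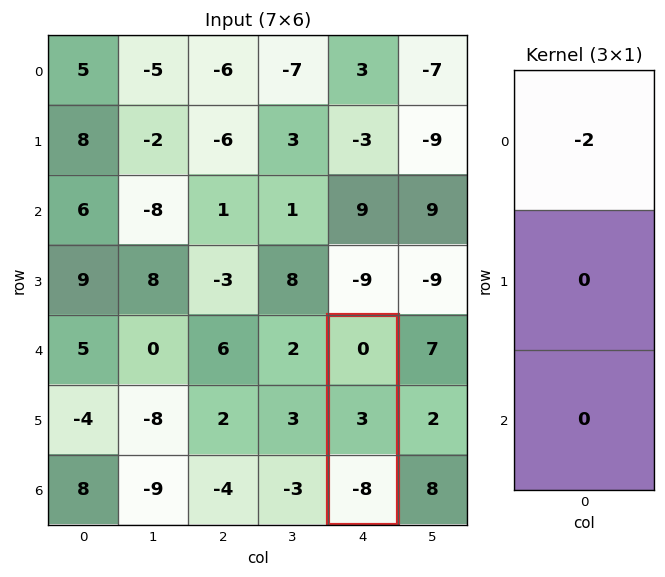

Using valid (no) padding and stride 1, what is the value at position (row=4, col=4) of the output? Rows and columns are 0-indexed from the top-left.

0

The receptive field on the input at this output position is [0 / 3 / -8]. Elementwise product with the kernel and sum: 0·-2.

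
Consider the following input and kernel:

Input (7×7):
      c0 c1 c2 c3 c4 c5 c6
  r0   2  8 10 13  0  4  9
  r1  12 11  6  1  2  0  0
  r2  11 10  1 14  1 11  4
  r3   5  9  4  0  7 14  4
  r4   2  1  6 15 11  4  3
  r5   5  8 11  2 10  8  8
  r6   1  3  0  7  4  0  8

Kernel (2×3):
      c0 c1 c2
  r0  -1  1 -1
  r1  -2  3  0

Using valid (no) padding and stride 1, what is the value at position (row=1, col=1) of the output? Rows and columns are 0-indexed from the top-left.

The receptive field on the input at this output position is [11 6 1 / 10 1 14]. Elementwise product with the kernel and sum: 11·-1 + 6·1 + 1·-1 + 10·-2 + 1·3.

-23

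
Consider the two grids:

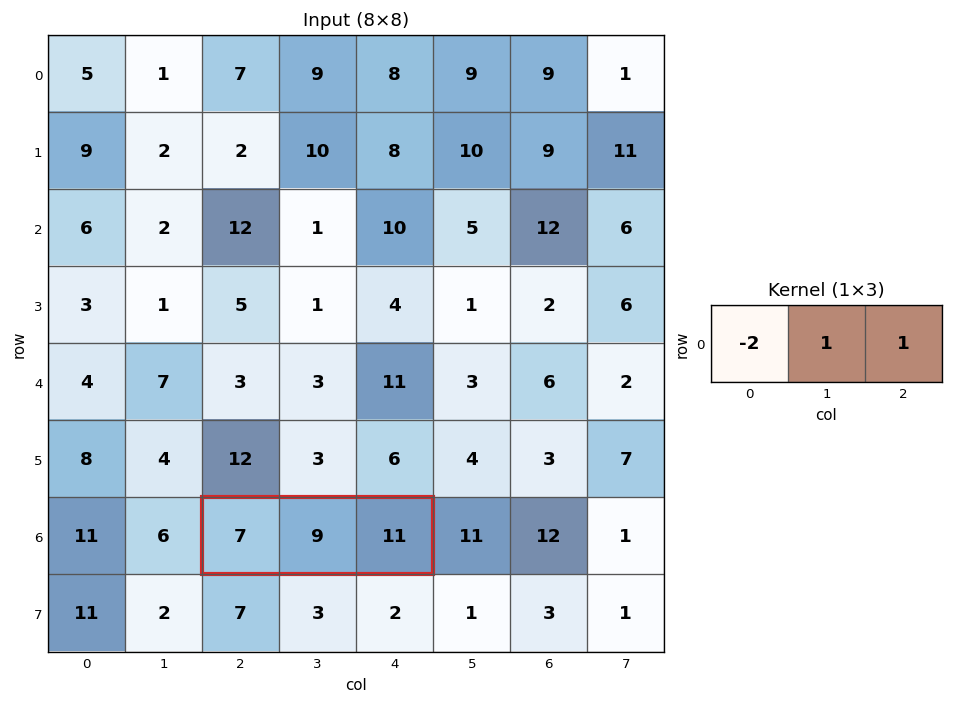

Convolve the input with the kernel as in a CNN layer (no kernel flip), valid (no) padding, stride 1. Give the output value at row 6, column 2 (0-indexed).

The receptive field on the input at this output position is [7 9 11]. Elementwise product with the kernel and sum: 7·-2 + 9·1 + 11·1.

6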